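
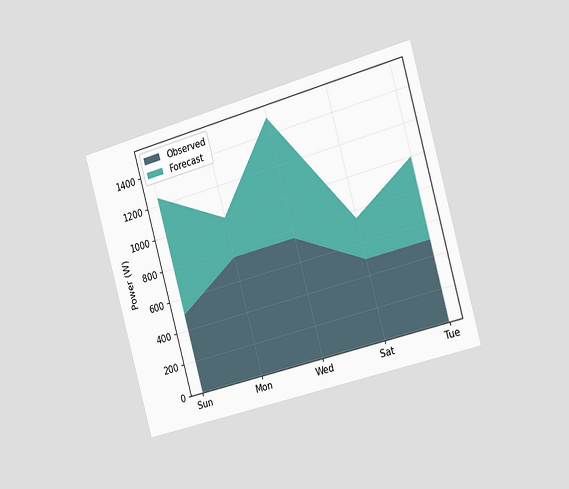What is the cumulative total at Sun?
The chart is tilted about 16° counter-clockwise and viewed slightly from the right. The stacked total at Sun reaches 1250W.

1250W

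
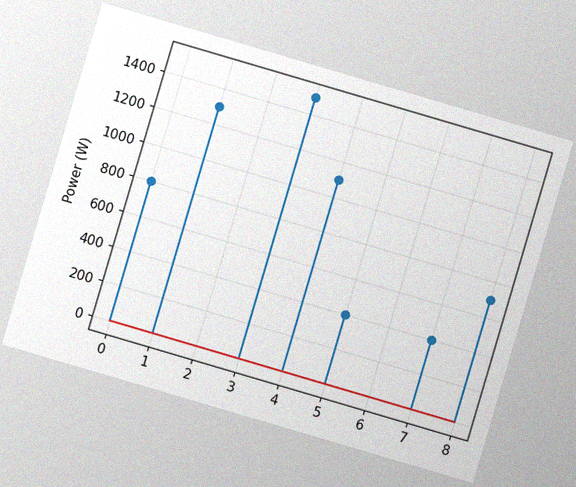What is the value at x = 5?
The chart is tilted about 16° clockwise, with some photo noise. The stem at x=5 reaches 400W.

400W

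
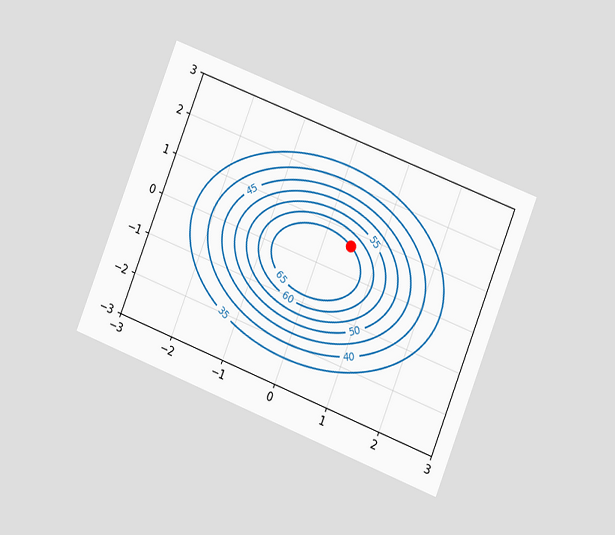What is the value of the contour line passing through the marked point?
65

The chart is tilted about 21° clockwise and viewed at a slight angle. The marked point sits on the contour labelled 65.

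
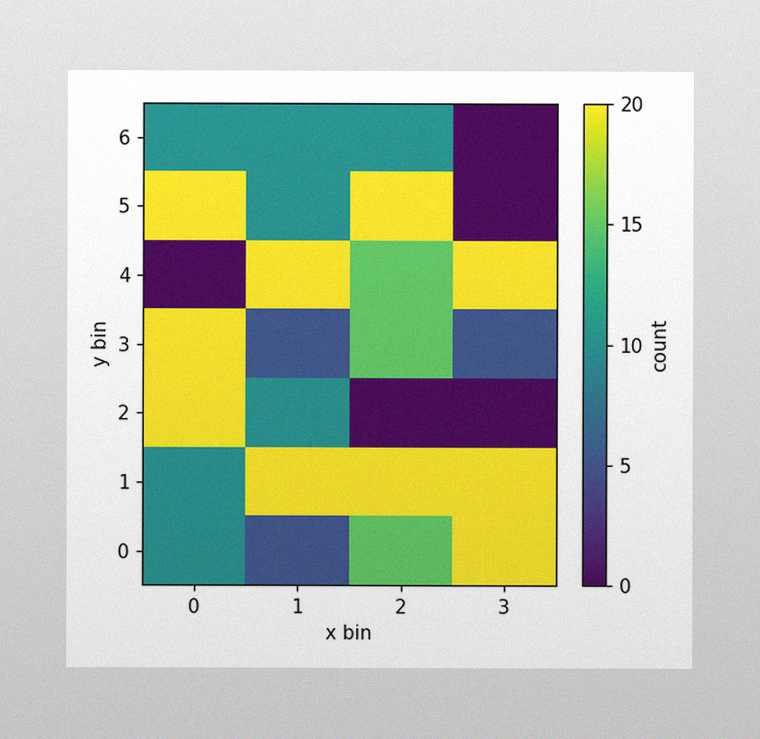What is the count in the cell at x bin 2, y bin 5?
The image has some photo noise and uneven lighting. Matching the cell (2, 5) against the colorbar gives 20.

20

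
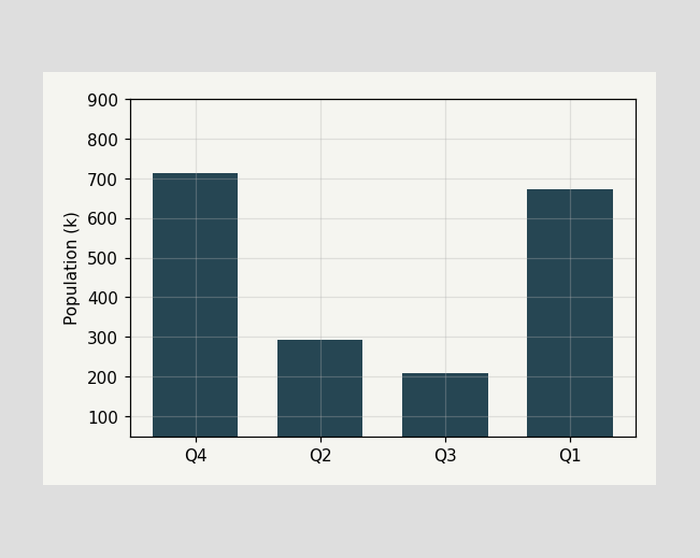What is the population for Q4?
714k

Reading along the chart's y-axis, the Q4 bar reaches 714k.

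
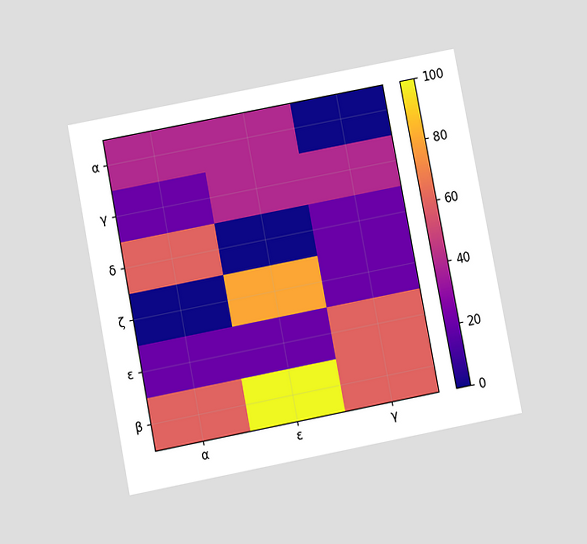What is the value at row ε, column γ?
60

The chart is tilted about 11° counter-clockwise and viewed slightly from below. Matching cell (ε, γ) against the colorbar gives 60.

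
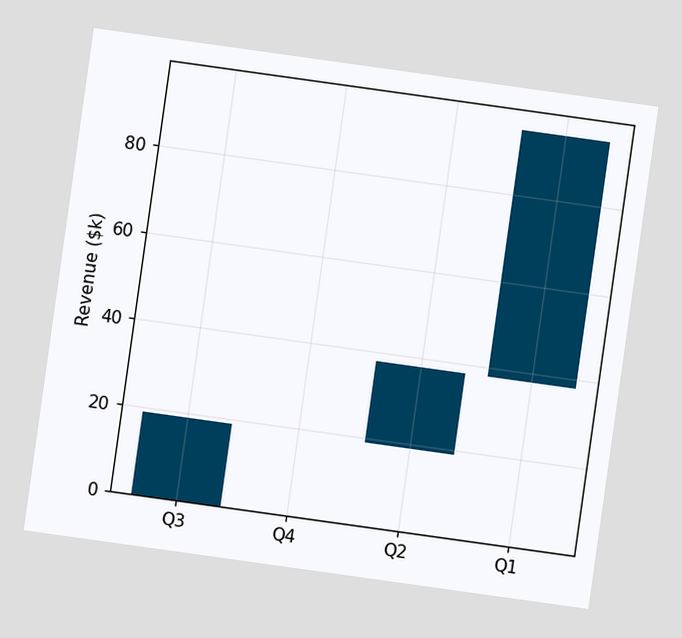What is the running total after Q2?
$38k

The chart is tilted about 8° clockwise. After Q2 the running total reaches $38k.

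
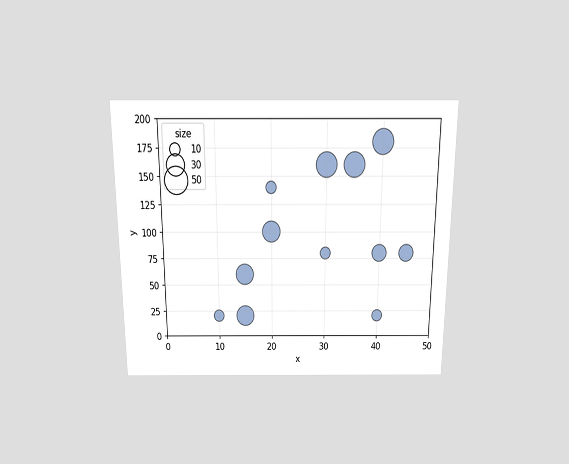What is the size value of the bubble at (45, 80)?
The chart is viewed slightly from above. Matching the bubble at (45, 80) against the size legend gives 20.

20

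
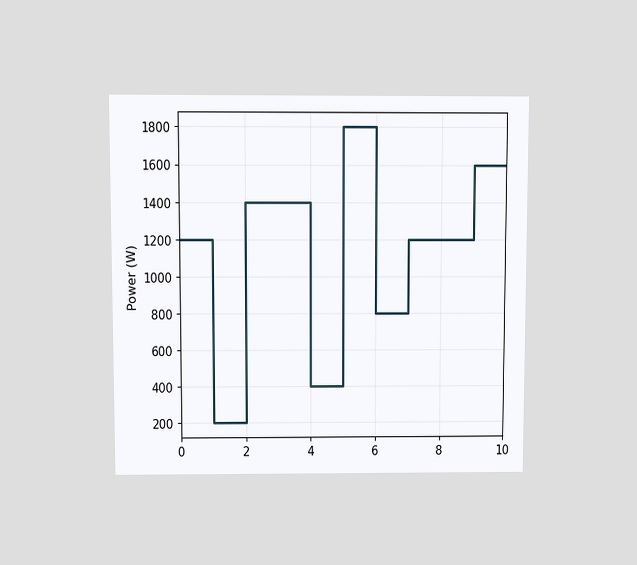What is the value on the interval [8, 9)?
1200W

The chart is viewed at a slight angle. On [8, 9) the step sits at 1200W.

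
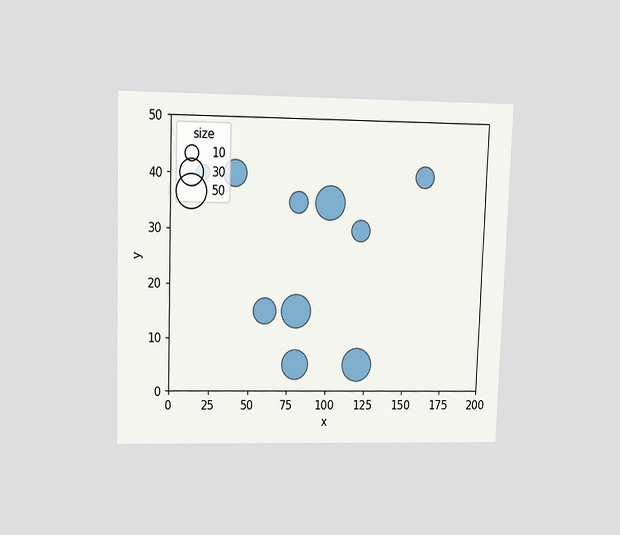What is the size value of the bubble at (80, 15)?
50

The chart is viewed at a slight angle. Matching the bubble at (80, 15) against the size legend gives 50.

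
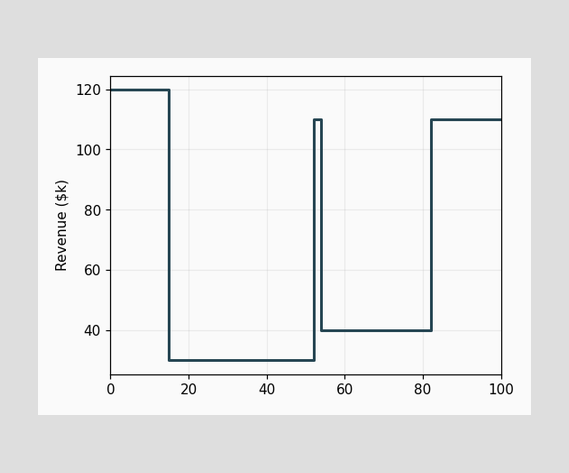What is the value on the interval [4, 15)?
$120k

On [4, 15) the step sits at $120k.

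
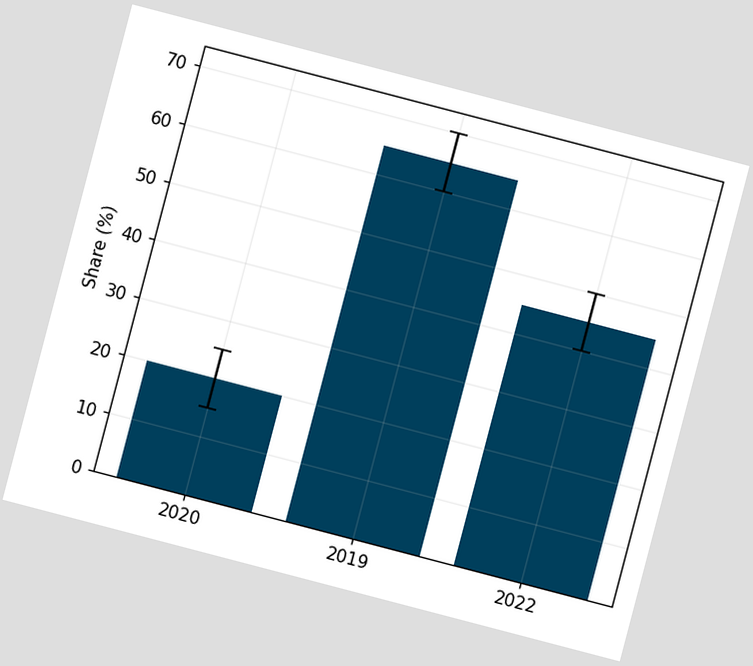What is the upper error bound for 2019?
The chart is tilted about 15° clockwise. The 2019 bar's upper whisker reaches 70%.

70%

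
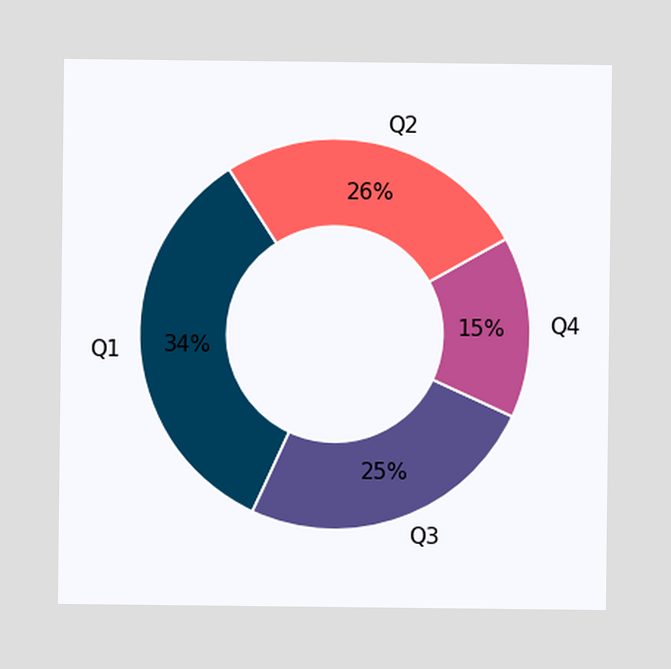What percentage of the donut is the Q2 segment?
26%

The Q2 segment takes up 26% of the ring.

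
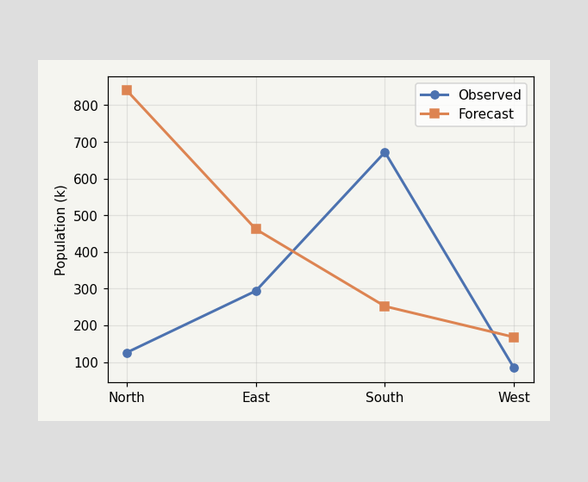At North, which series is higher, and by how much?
Forecast, by 714k

At North, Forecast sits above the other line by 714k.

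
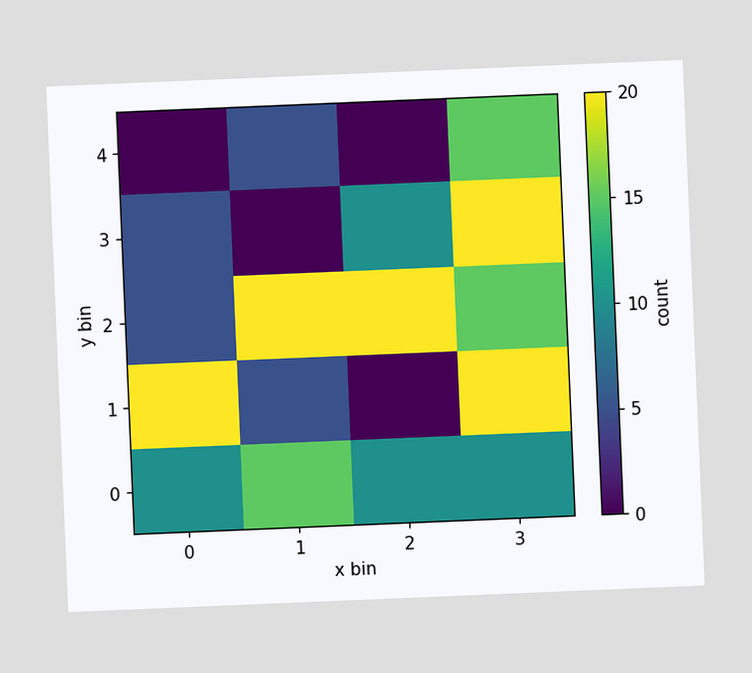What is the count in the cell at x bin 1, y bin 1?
The chart is tilted about 2° counter-clockwise. Matching the cell (1, 1) against the colorbar gives 5.

5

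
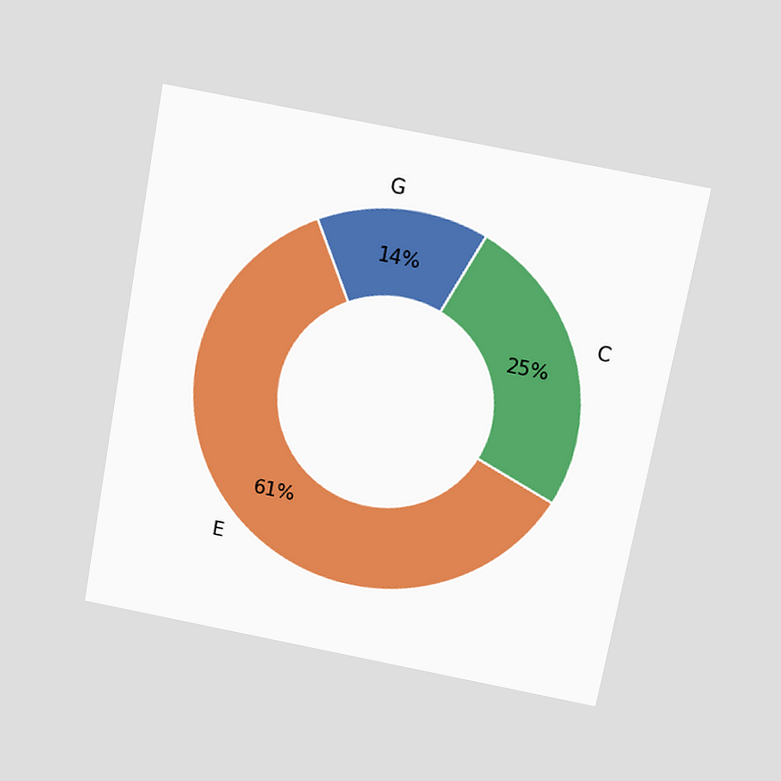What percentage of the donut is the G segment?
The chart is tilted about 10° clockwise and viewed slightly from above. The G segment takes up 14% of the ring.

14%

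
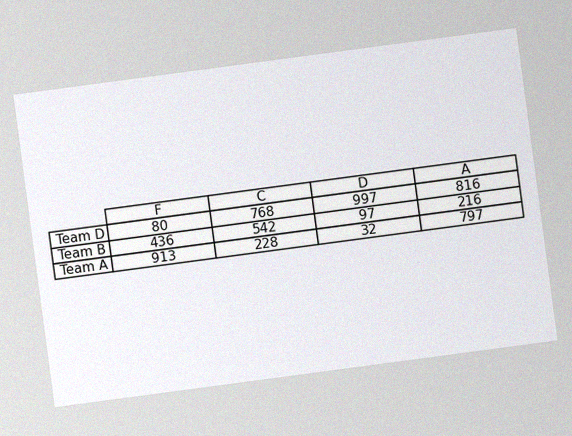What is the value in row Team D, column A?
The chart is tilted about 8° counter-clockwise, with some photo noise. The (Team D, A) cell reads 816.

816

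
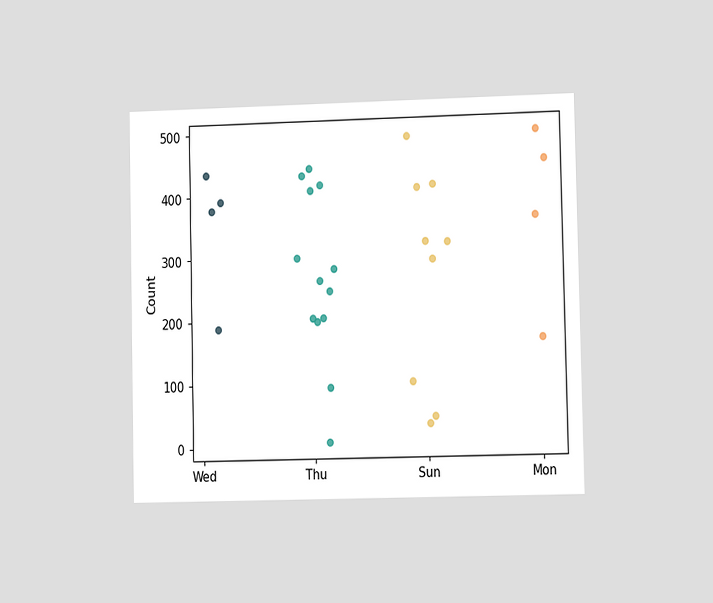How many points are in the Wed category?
4

The chart is viewed slightly from the right. Counting the markers in the Wed column gives 4.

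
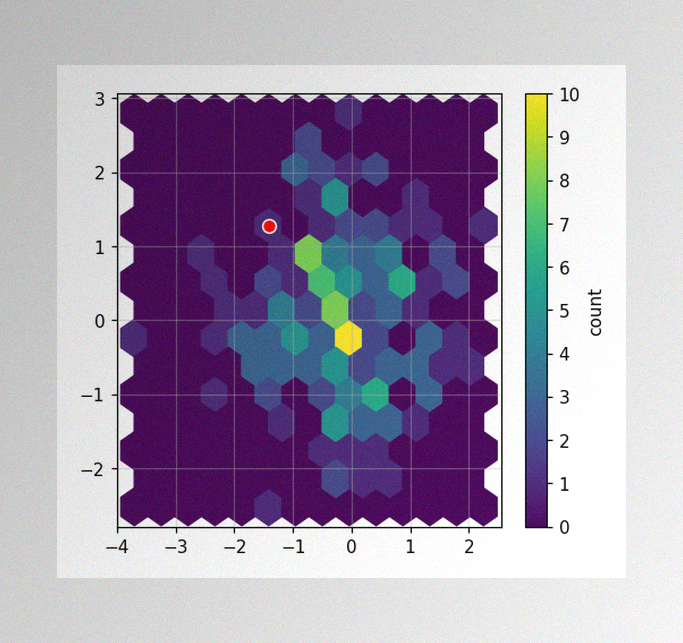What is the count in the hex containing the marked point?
1

The image has some photo noise and uneven lighting. The marked hex reads 1 on the colorbar.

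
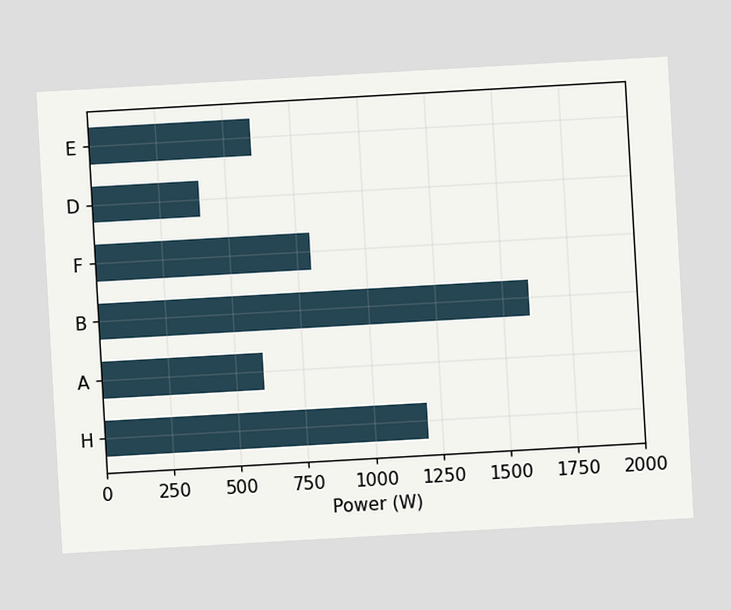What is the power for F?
The chart is tilted about 3° counter-clockwise. Reading along the chart's x-axis, the F bar reaches 800W.

800W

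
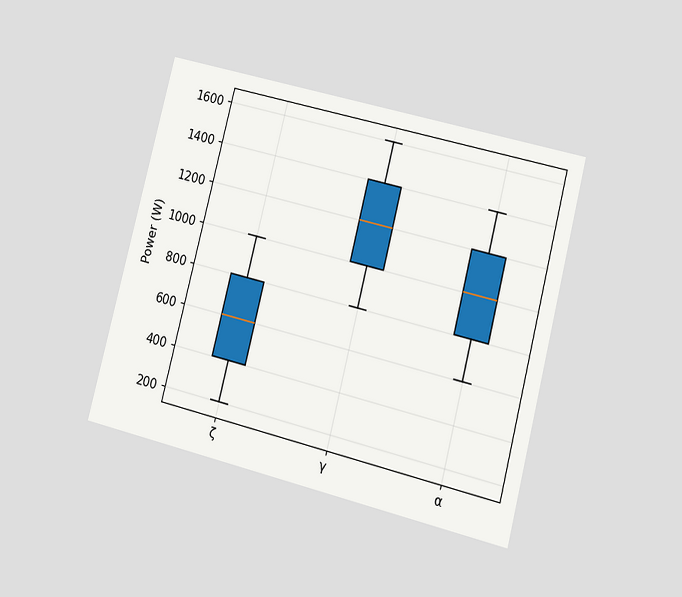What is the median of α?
The chart is tilted about 14° clockwise and viewed at a slight angle. The median line in the α box sits at 1000W.

1000W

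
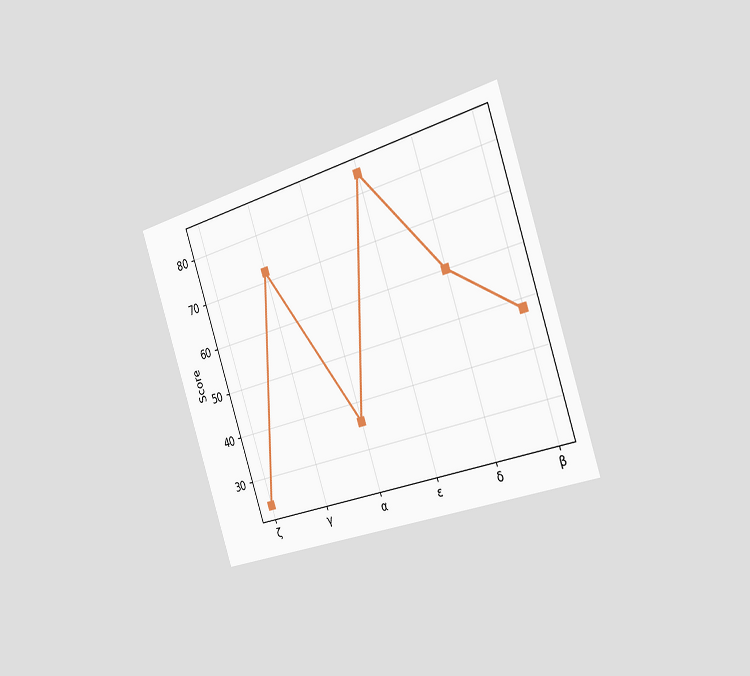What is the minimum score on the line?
The chart is tilted about 18° counter-clockwise and viewed slightly from the right. The lowest point is at ζ, and reading across to the y-axis gives 24.

24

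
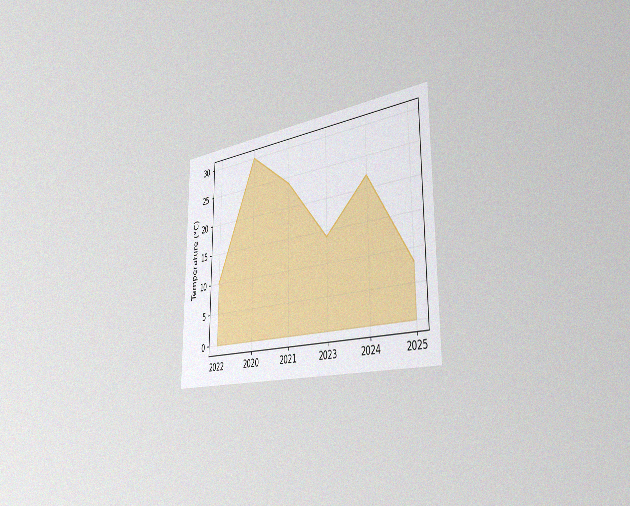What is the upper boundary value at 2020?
The chart is viewed slightly from the right, with some photo noise. At 2020 the upper boundary is at 30°C.

30°C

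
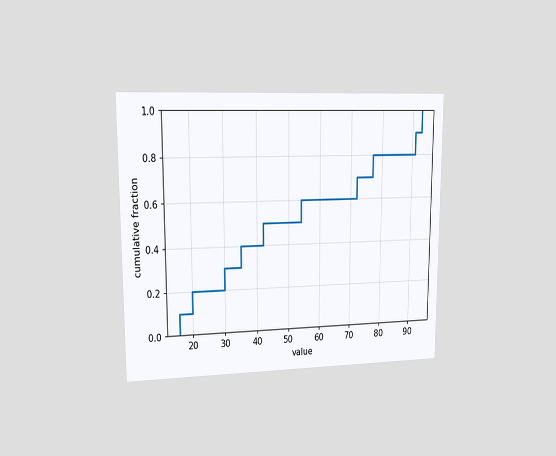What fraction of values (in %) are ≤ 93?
100%

The chart is viewed at a slight angle. At x=93 the ECDF step is at 100%.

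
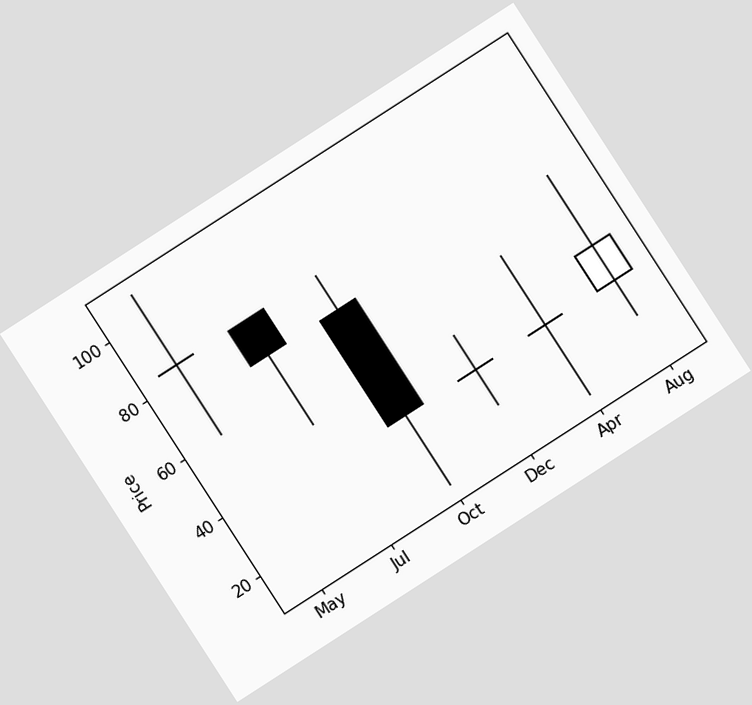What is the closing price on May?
The chart is tilted about 33° counter-clockwise. The May candle closes at 84.

84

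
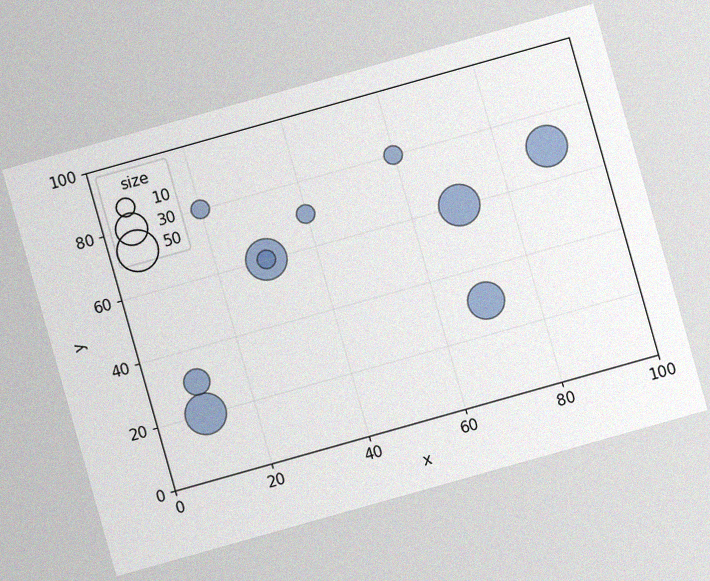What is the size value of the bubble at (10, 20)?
The chart is tilted about 16° counter-clockwise, with some photo noise. Matching the bubble at (10, 20) against the size legend gives 50.

50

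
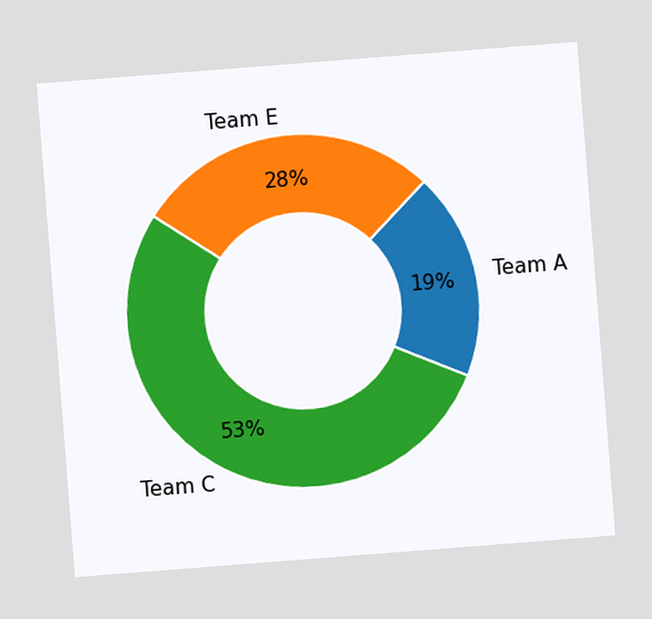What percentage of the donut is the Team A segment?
19%

The chart is tilted about 4° counter-clockwise. The Team A segment takes up 19% of the ring.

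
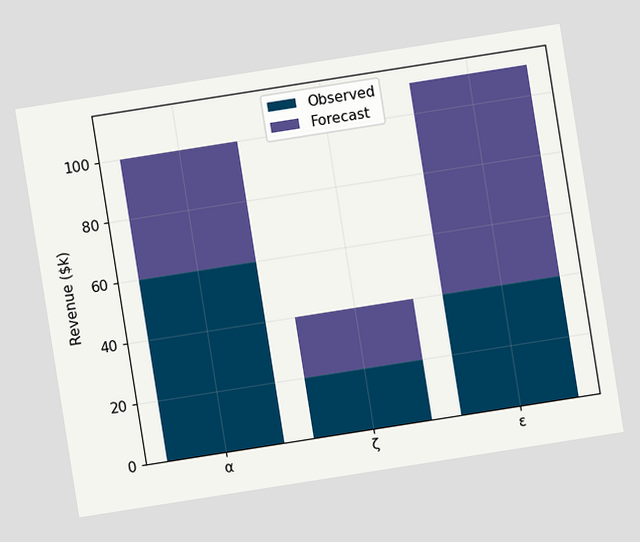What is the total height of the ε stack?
$110k

The chart is tilted about 9° counter-clockwise. The ε stack's top reaches $110k on the y-axis.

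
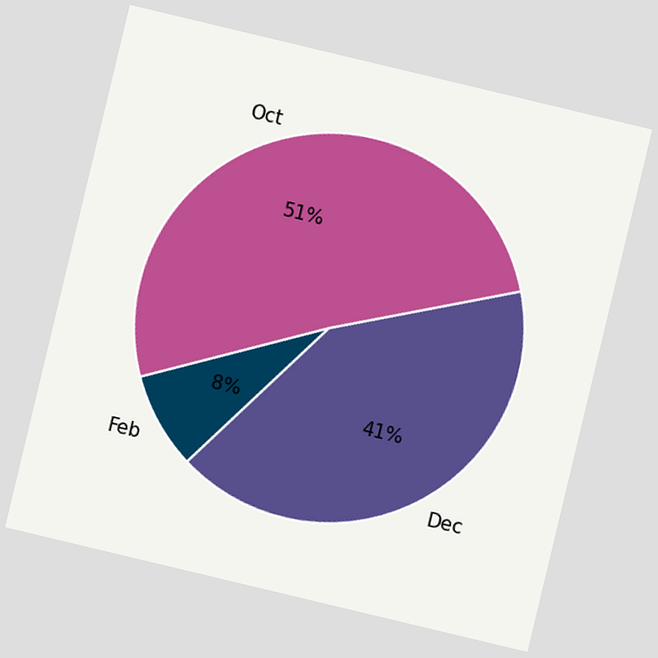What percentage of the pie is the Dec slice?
41%

The chart is tilted about 13° clockwise. The Dec slice takes up 41% of the pie.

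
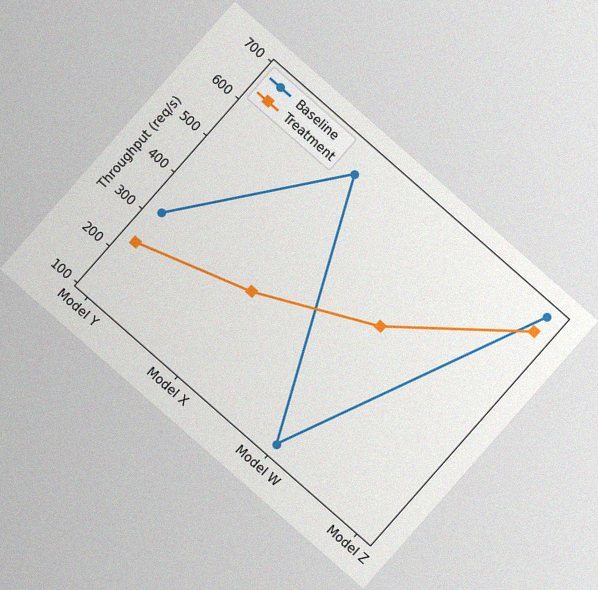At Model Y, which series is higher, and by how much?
The chart is tilted about 41° clockwise, with some photo noise. At Model Y, Baseline sits above the other line by 80req/s.

Baseline, by 80req/s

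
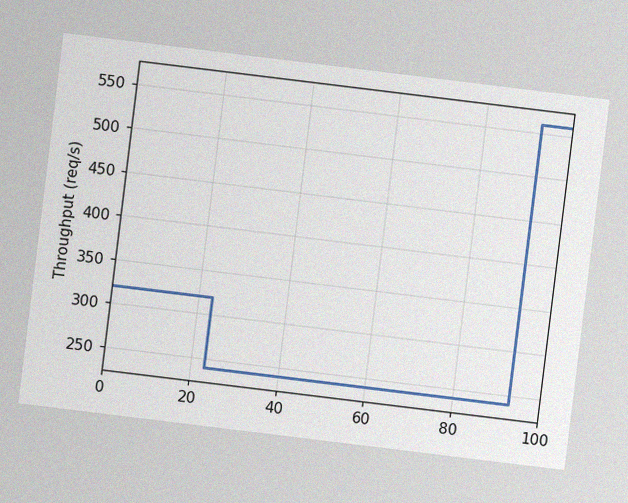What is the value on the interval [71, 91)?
The chart is tilted about 7° clockwise, with some photo noise. On [71, 91) the step sits at 240req/s.

240req/s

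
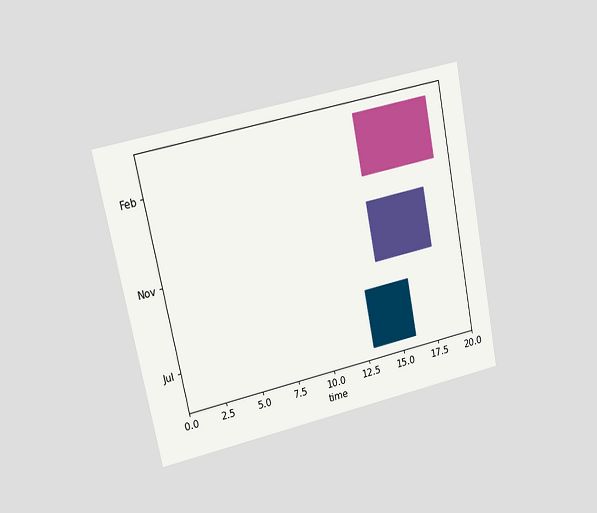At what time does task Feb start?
14

The chart is tilted about 11° counter-clockwise and viewed at a slight angle. The Feb bar begins at t=14.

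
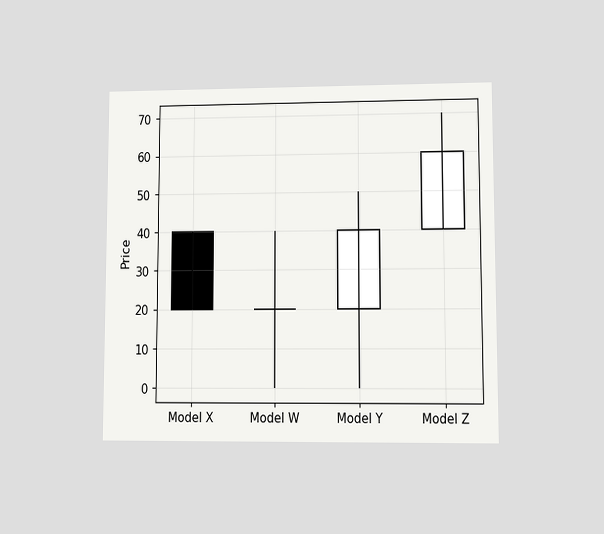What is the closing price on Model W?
20

The chart is viewed at a slight angle. The Model W candle closes at 20.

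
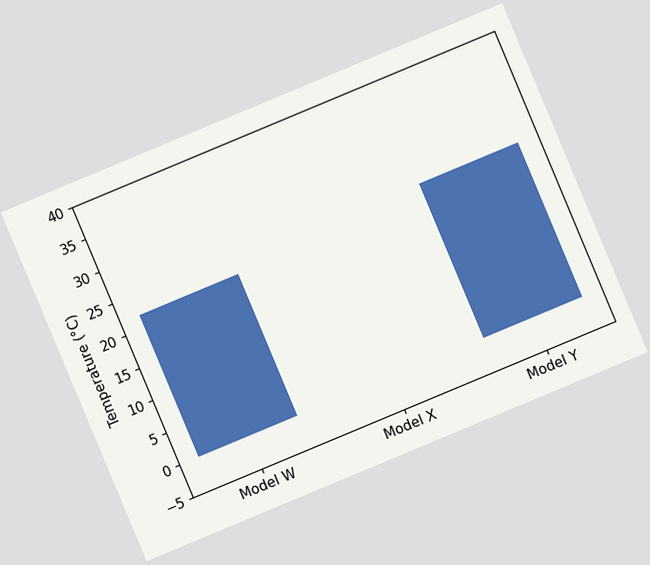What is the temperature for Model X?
0°C

The chart is tilted about 23° counter-clockwise. Reading along the chart's y-axis, the Model X bar reaches 0°C.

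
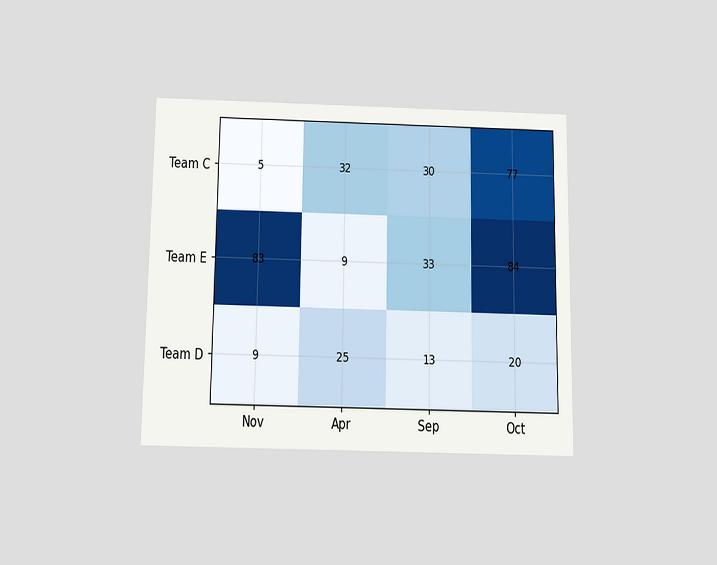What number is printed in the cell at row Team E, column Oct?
The chart is viewed slightly from below. The (Team E, Oct) cell reads 84.

84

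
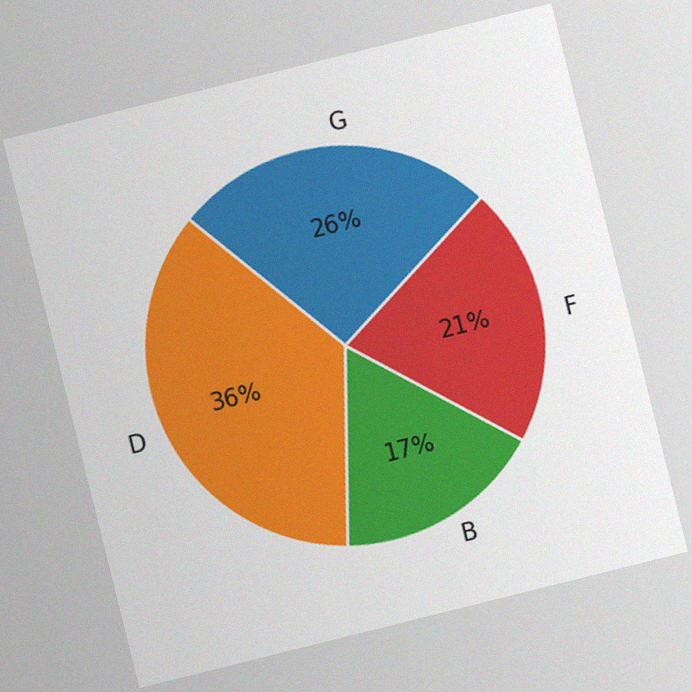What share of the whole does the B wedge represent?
The chart is tilted about 14° counter-clockwise, with some photo noise. The B slice takes up 17% of the pie.

17%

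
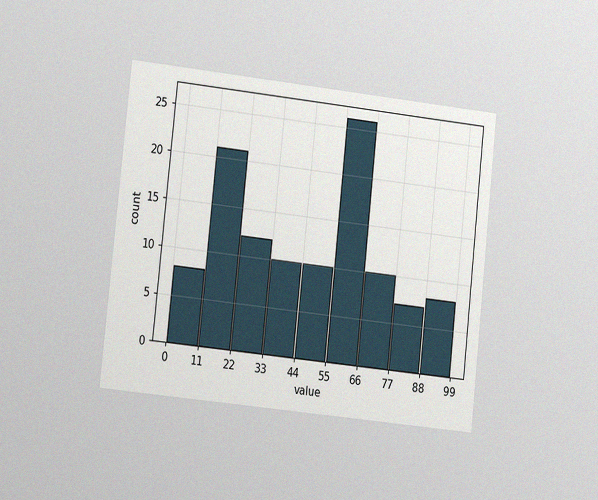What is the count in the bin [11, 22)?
21

The chart is tilted about 6° clockwise and viewed slightly from the left, with some photo noise. The [11, 22) bin has height 21.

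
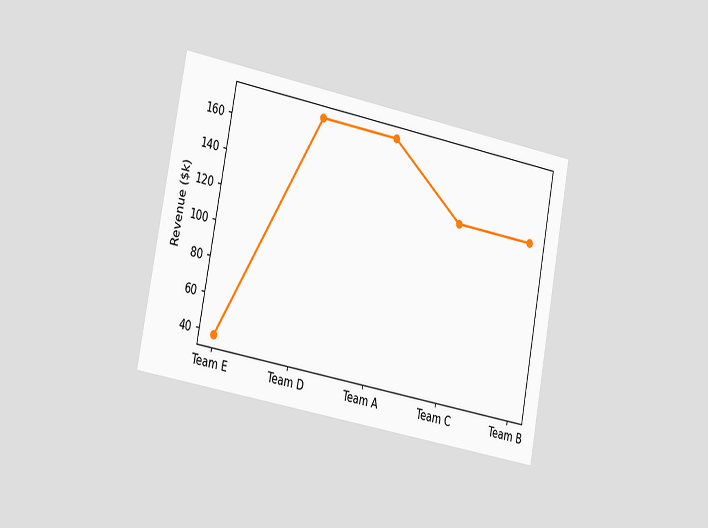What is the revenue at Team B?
$133k

The chart is tilted about 11° clockwise and viewed slightly from the left. At Team B, the line is at $133k.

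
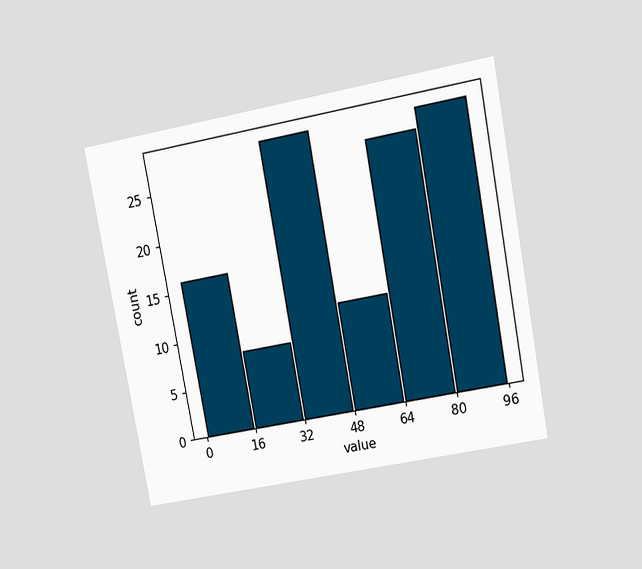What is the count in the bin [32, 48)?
The chart is tilted about 11° counter-clockwise and viewed at a slight angle. The [32, 48) bin has height 28.

28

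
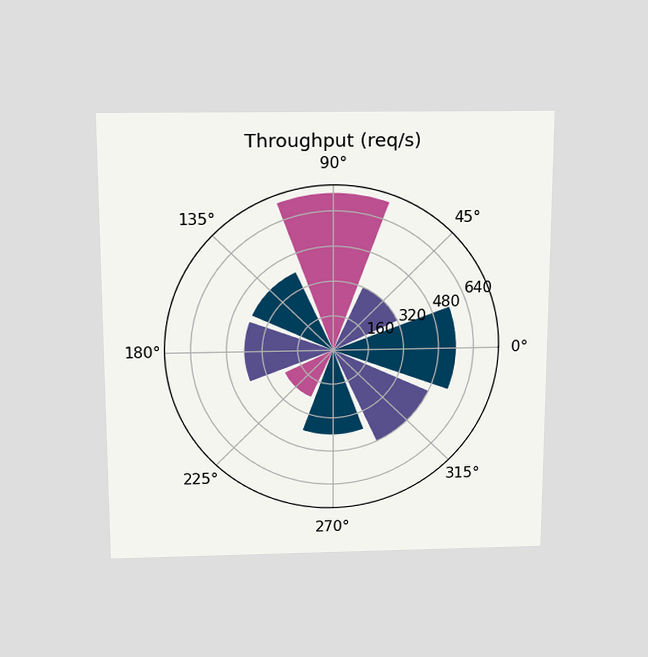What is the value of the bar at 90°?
The chart is viewed slightly from above. The bar at 90° reaches 720req/s on the radial axis.

720req/s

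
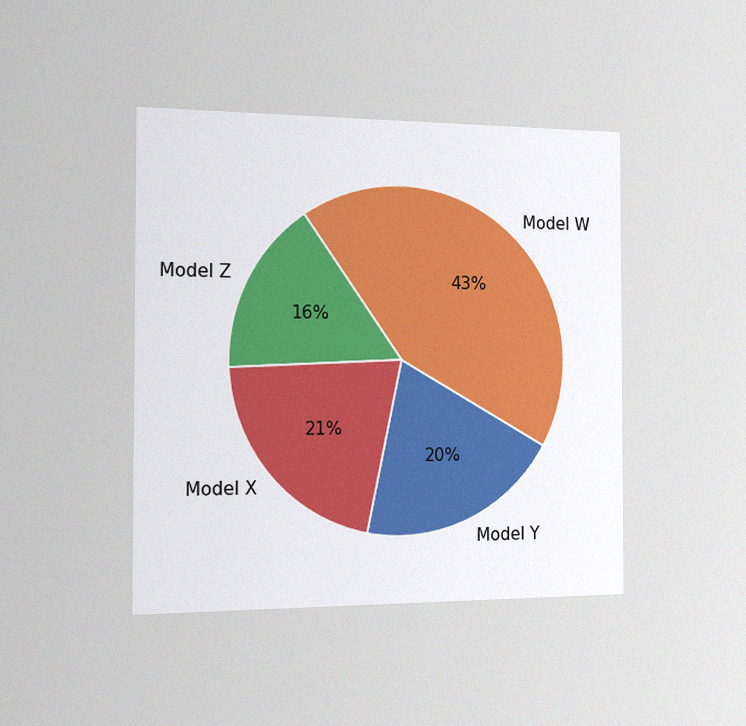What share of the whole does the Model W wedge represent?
43%

The chart is viewed slightly from the left, with some photo noise. The Model W slice takes up 43% of the pie.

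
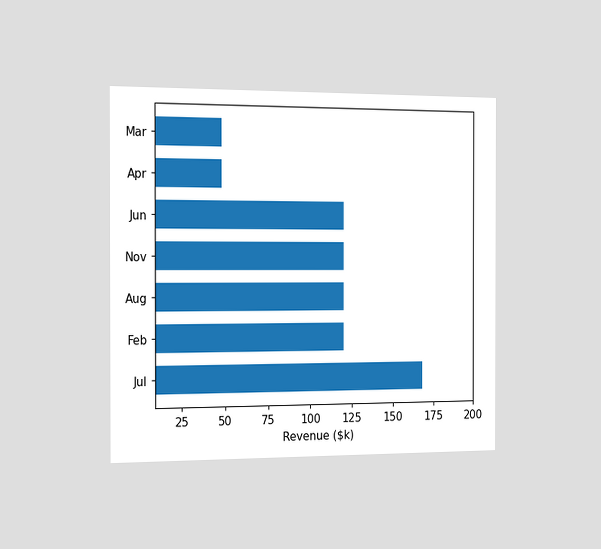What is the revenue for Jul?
$168k

The chart is viewed slightly from the left. Reading along the chart's x-axis, the Jul bar reaches $168k.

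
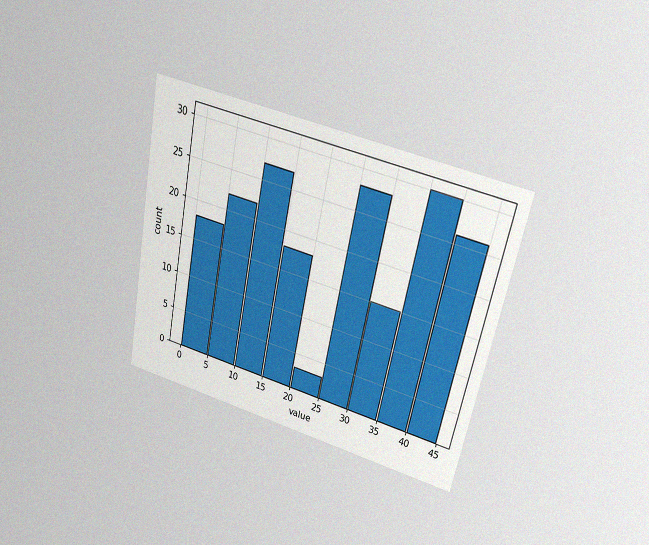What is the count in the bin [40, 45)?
The chart is tilted about 12° clockwise and viewed at a slight angle, with some photo noise. The [40, 45) bin has height 26.

26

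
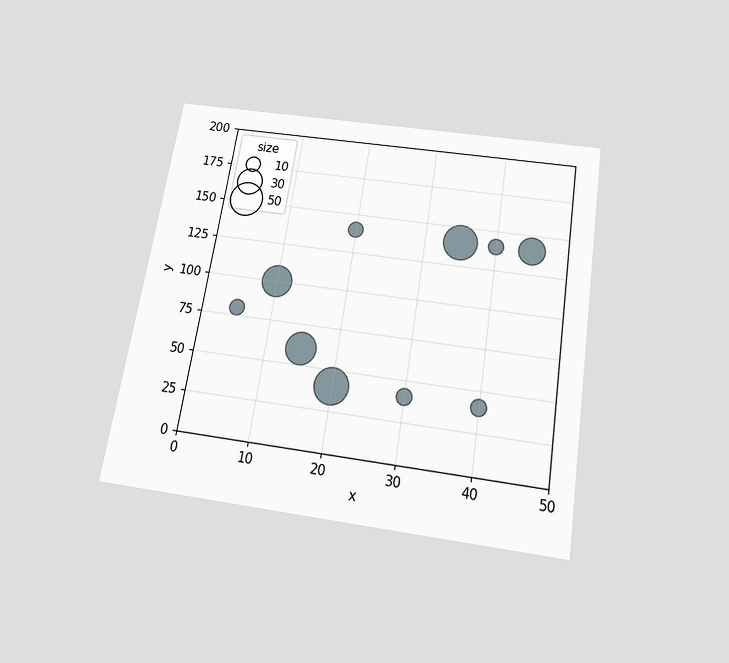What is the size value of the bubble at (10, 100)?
The chart is tilted about 9° clockwise and viewed slightly from below. Matching the bubble at (10, 100) against the size legend gives 40.

40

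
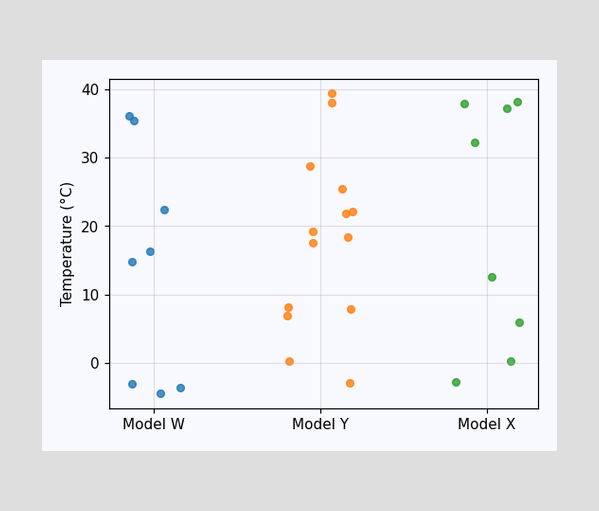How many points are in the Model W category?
Counting the markers in the Model W column gives 8.

8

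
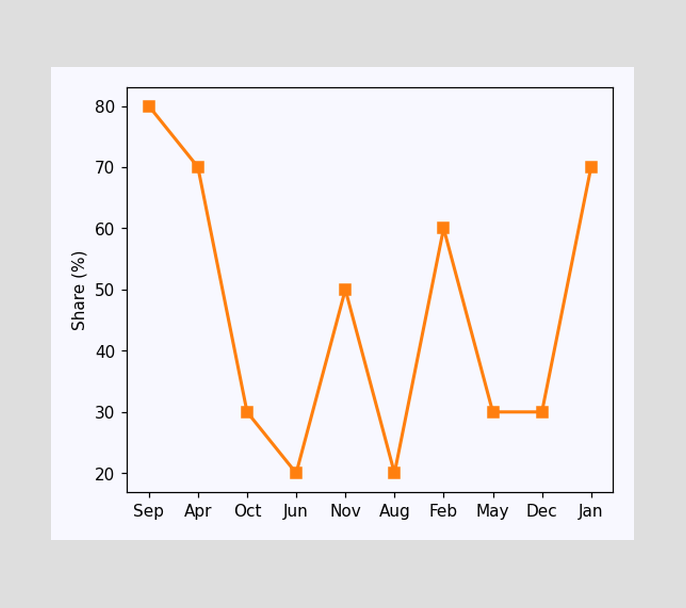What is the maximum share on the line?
80%

The highest point is at Sep, and reading across to the y-axis gives 80%.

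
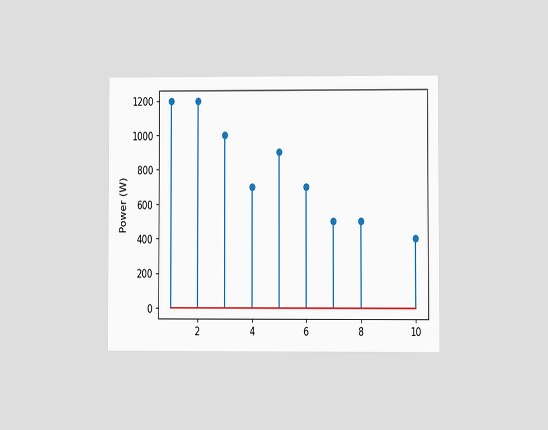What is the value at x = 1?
The chart is viewed at a slight angle. The stem at x=1 reaches 1200W.

1200W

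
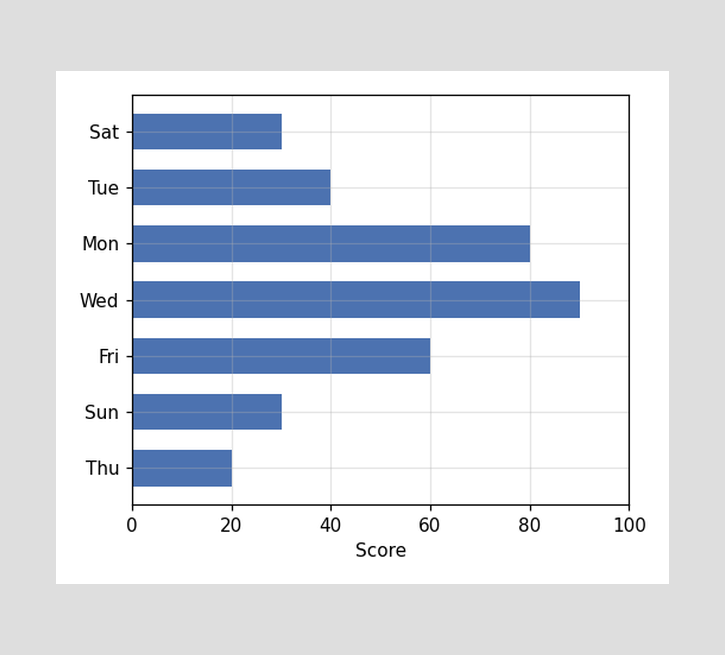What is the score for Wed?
Reading along the chart's x-axis, the Wed bar reaches 90.

90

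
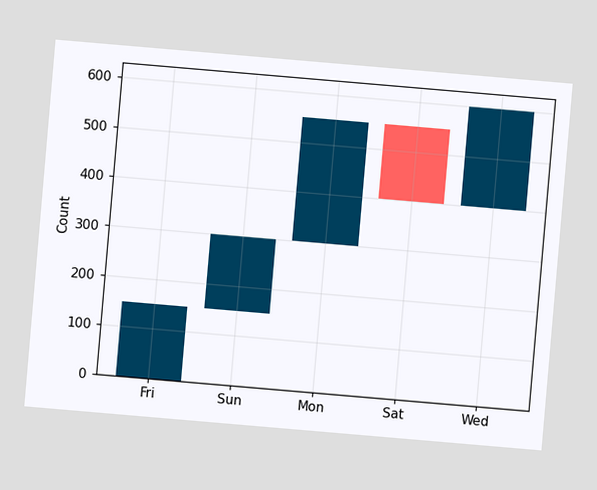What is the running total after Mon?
The chart is tilted about 5° clockwise. After Mon the running total reaches 550.

550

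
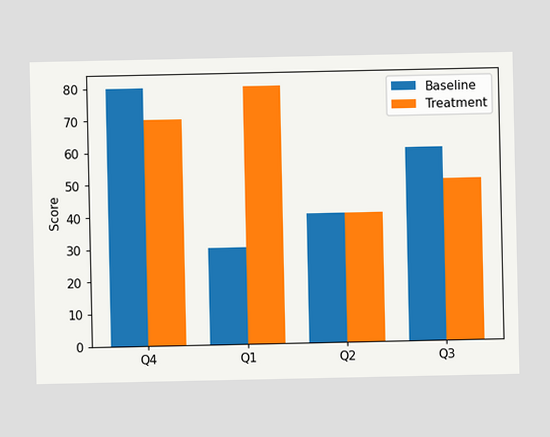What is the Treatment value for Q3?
The Treatment bar at Q3 reaches 50 on the y-axis.

50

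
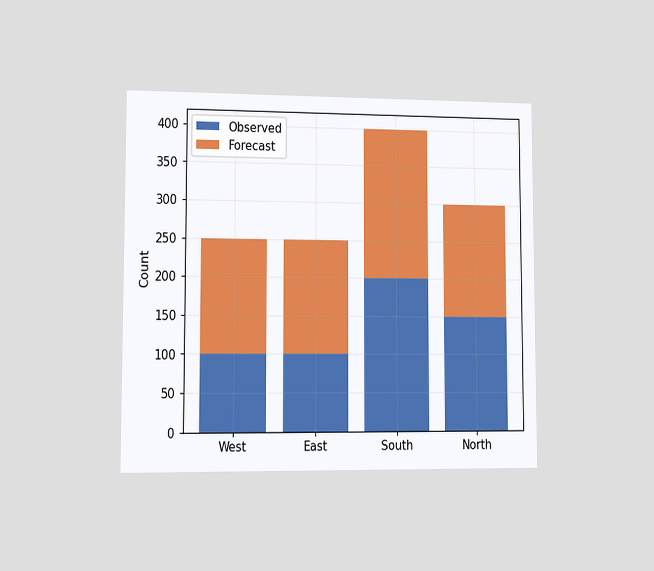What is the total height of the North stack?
300

The chart is viewed at a slight angle. The North stack's top reaches 300 on the y-axis.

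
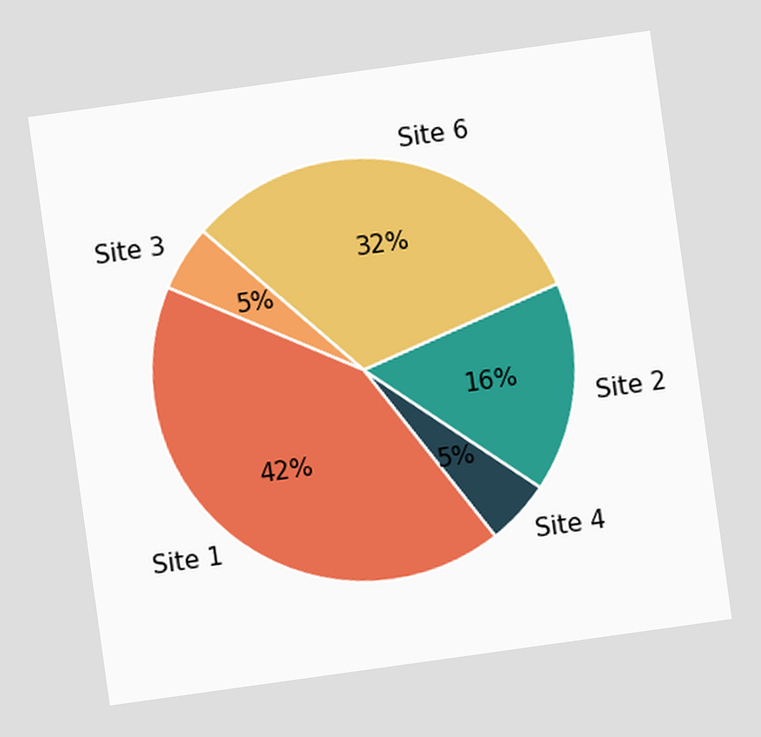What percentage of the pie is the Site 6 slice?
32%

The chart is tilted about 8° counter-clockwise. The Site 6 slice takes up 32% of the pie.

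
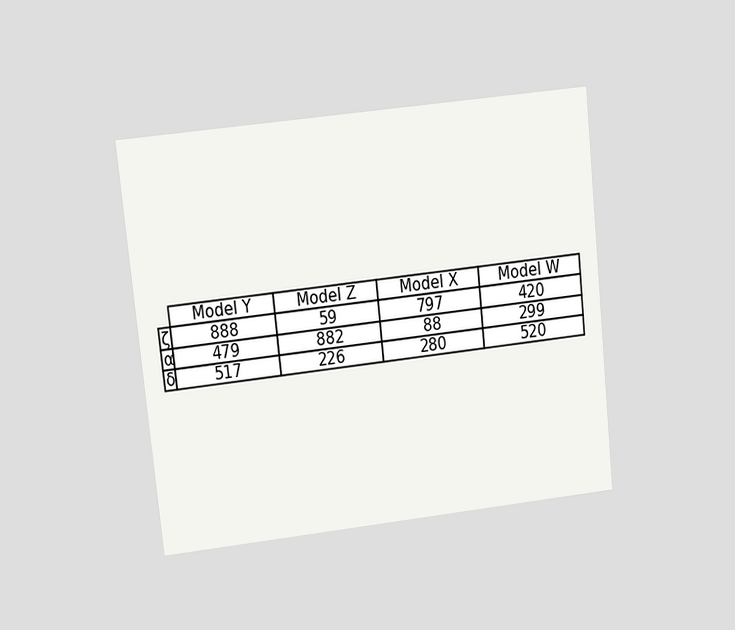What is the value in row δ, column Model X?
280

The chart is tilted about 6° counter-clockwise and viewed at a slight angle. The (δ, Model X) cell reads 280.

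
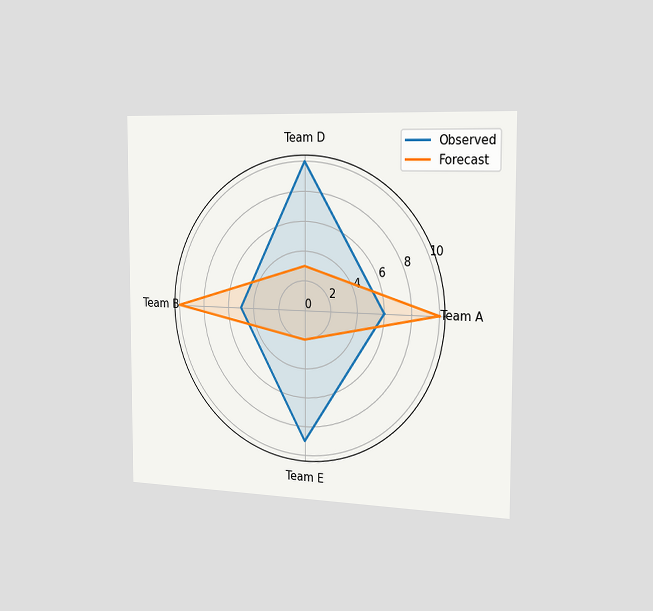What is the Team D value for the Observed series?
10

The chart is viewed slightly from the right. On the Team D axis, Observed reaches 10.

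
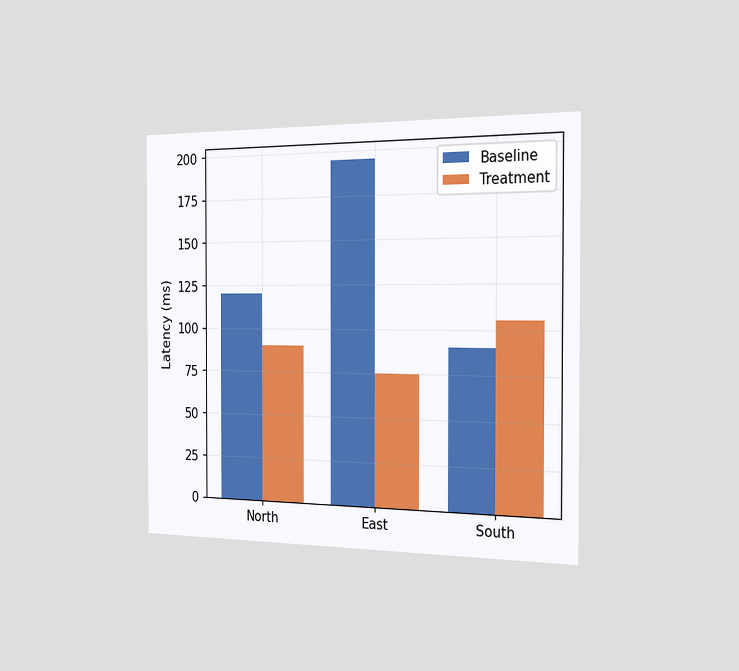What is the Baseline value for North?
120ms

The chart is viewed slightly from the right. The Baseline bar at North reaches 120ms on the y-axis.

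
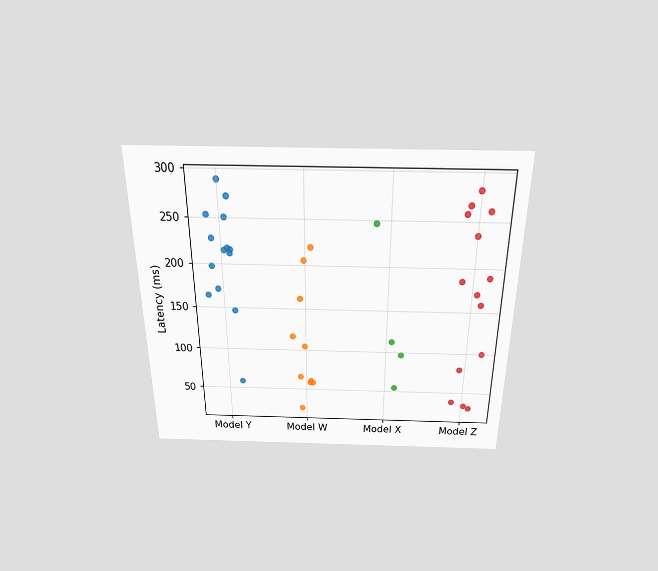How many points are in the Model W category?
10

The chart is viewed slightly from above. Counting the markers in the Model W column gives 10.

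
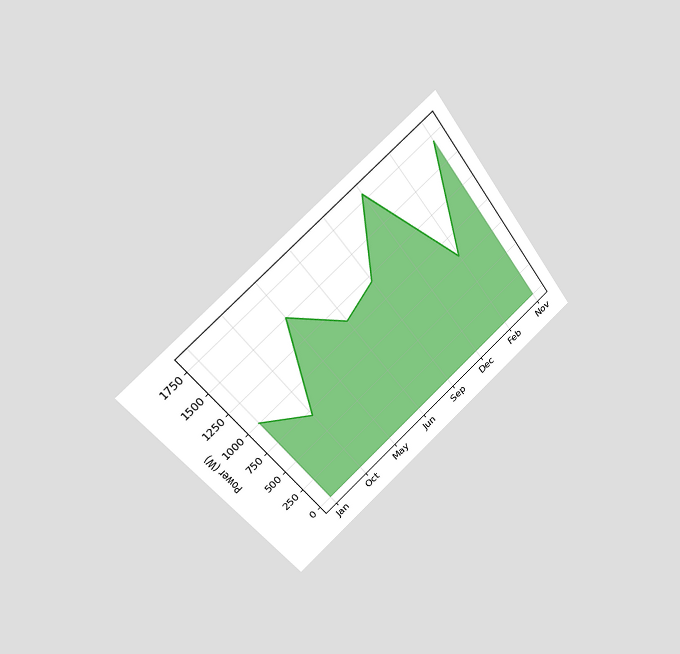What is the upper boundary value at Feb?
800W

The chart is tilted about 38° counter-clockwise and viewed at a slight angle. At Feb the upper boundary is at 800W.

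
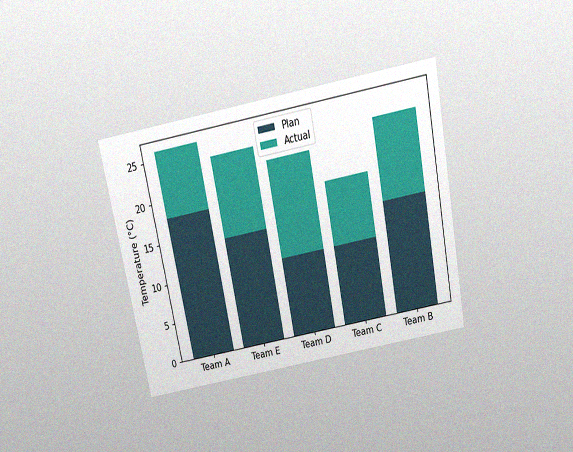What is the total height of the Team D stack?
The chart is tilted about 11° counter-clockwise and viewed slightly from above, with some photo noise. The Team D stack's top reaches 22°C on the y-axis.

22°C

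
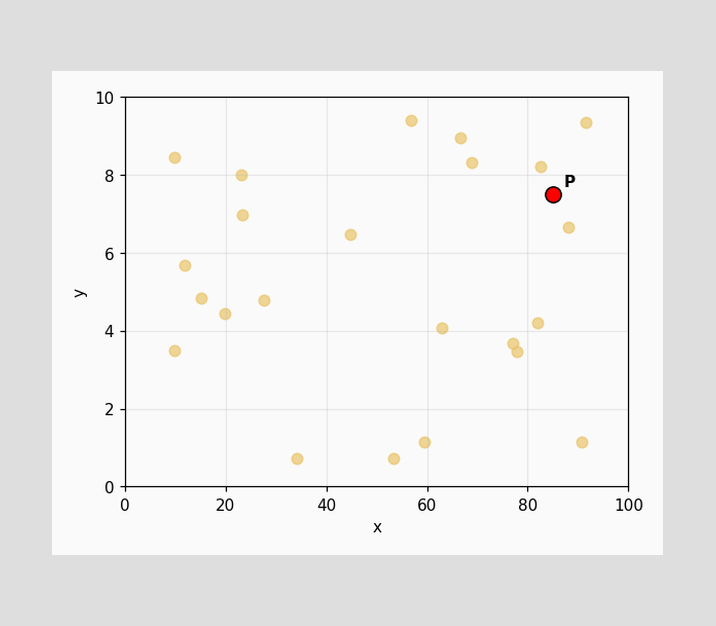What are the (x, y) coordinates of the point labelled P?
Following the gridlines from P to each axis, P sits at (85, 7.5).

(85, 7.5)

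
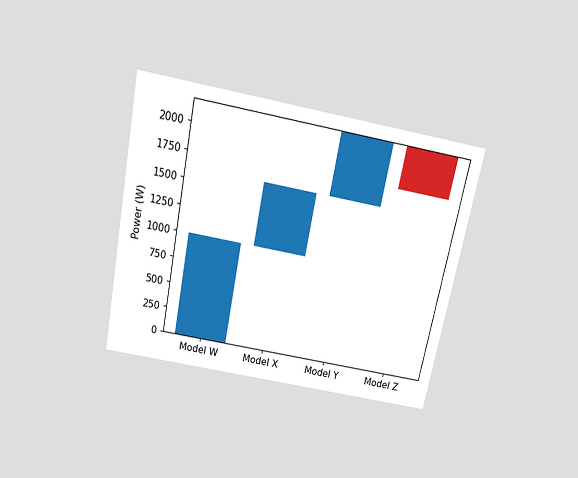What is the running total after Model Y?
2200W

The chart is tilted about 11° clockwise and viewed slightly from above. After Model Y the running total reaches 2200W.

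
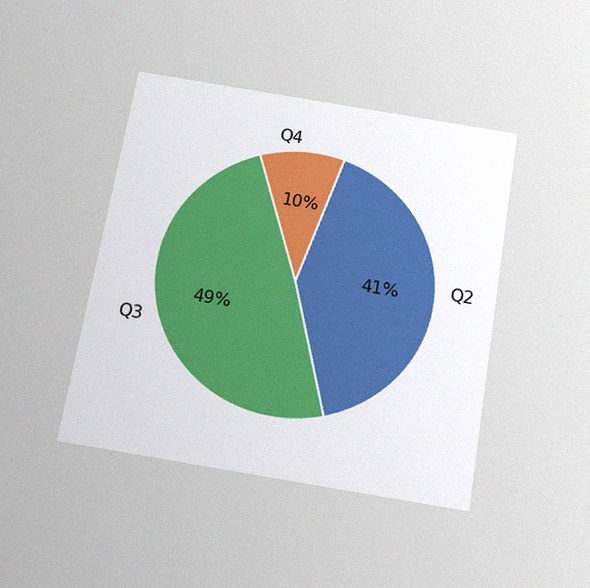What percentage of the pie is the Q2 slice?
41%

The chart is tilted about 9° clockwise and viewed slightly from below, with some photo noise. The Q2 slice takes up 41% of the pie.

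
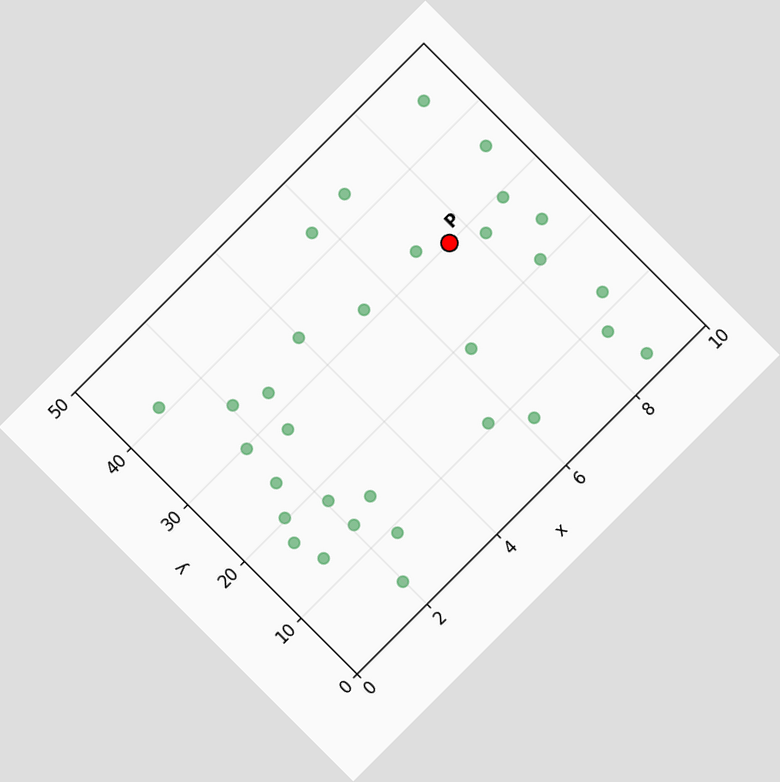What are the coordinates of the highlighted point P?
(7.5, 30)

The chart is tilted about 45° counter-clockwise. Following the gridlines from P to each axis, P sits at (7.5, 30).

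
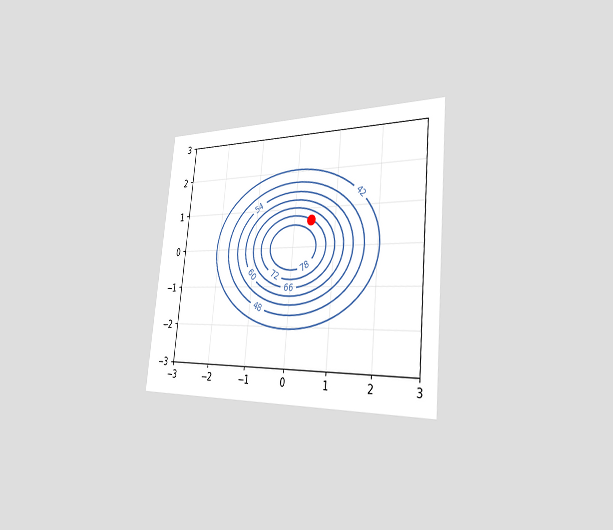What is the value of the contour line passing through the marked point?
72

The chart is tilted about 6° clockwise and viewed slightly from the right. The marked point sits on the contour labelled 72.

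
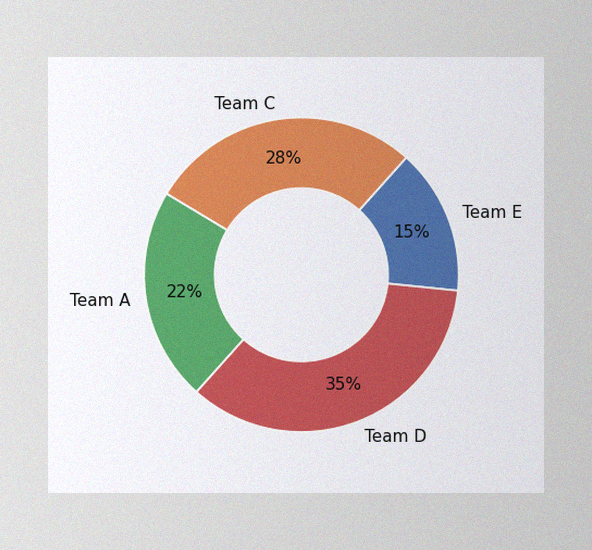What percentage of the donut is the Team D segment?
The image has some photo noise and uneven lighting. The Team D segment takes up 35% of the ring.

35%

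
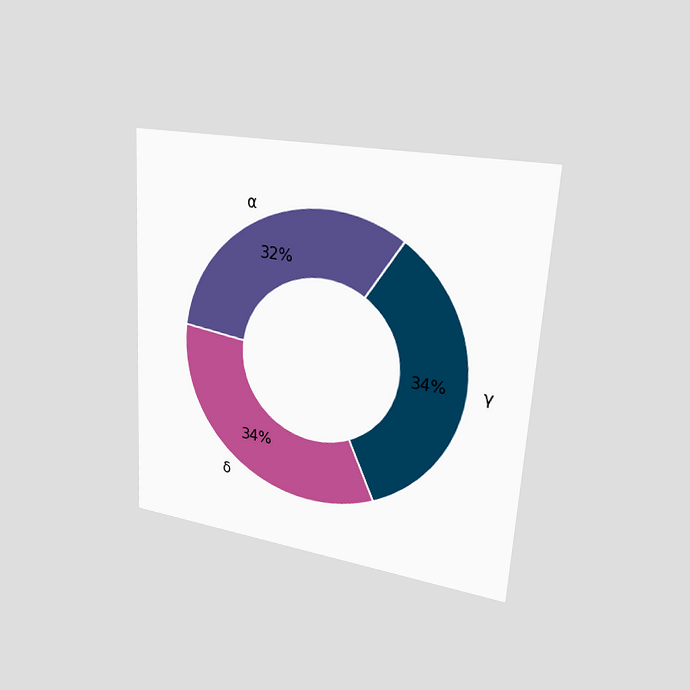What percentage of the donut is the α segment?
The chart is tilted about 3° clockwise and viewed slightly from the right. The α segment takes up 32% of the ring.

32%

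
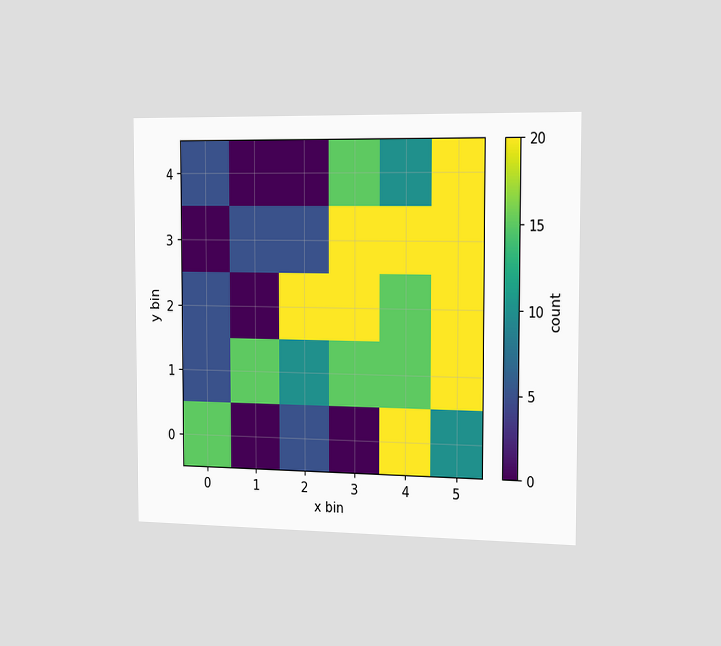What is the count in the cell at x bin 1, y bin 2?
The chart is viewed slightly from the right. Matching the cell (1, 2) against the colorbar gives 0.

0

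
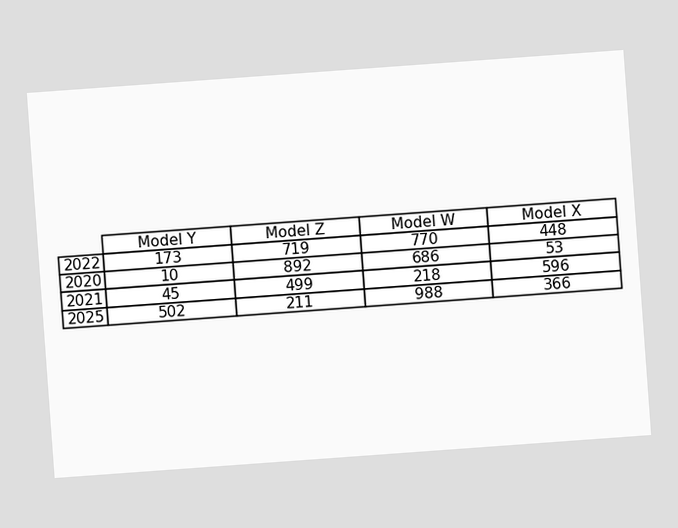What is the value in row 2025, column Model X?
366

The chart is tilted about 4° counter-clockwise. The (2025, Model X) cell reads 366.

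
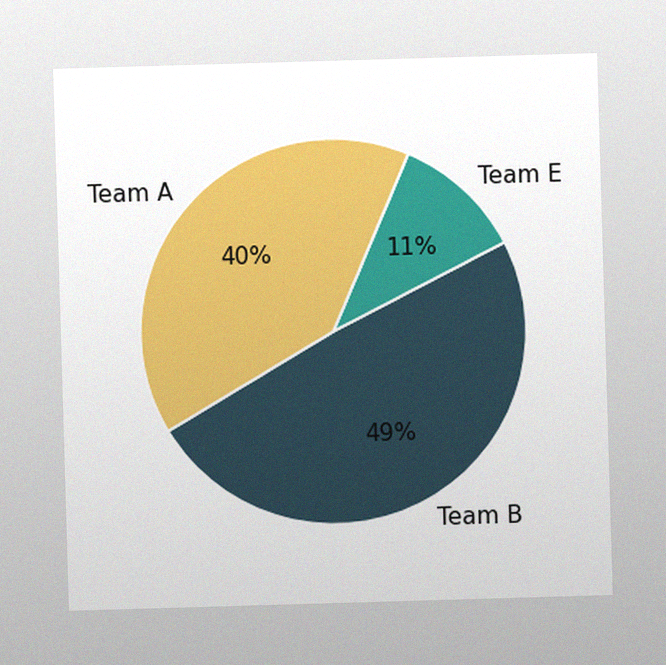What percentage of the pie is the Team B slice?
49%

The image has some photo noise and uneven lighting. The Team B slice takes up 49% of the pie.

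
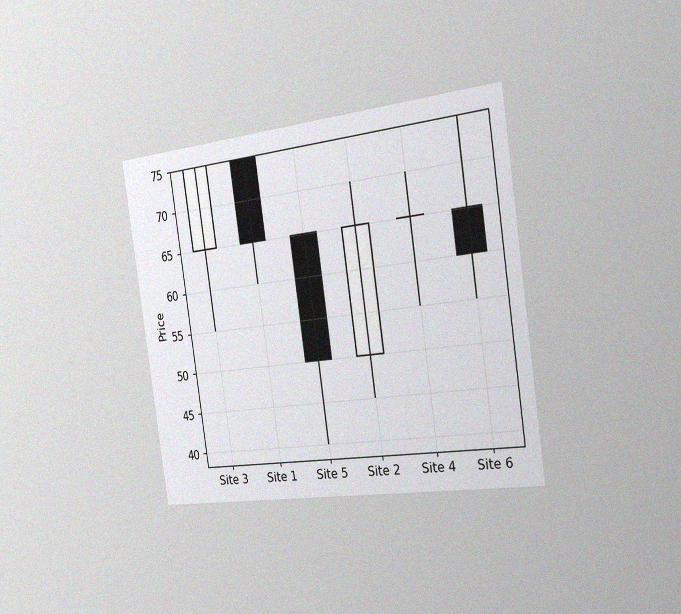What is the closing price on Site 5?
50

The chart is tilted about 8° counter-clockwise and viewed slightly from the right, with some photo noise. The Site 5 candle closes at 50.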